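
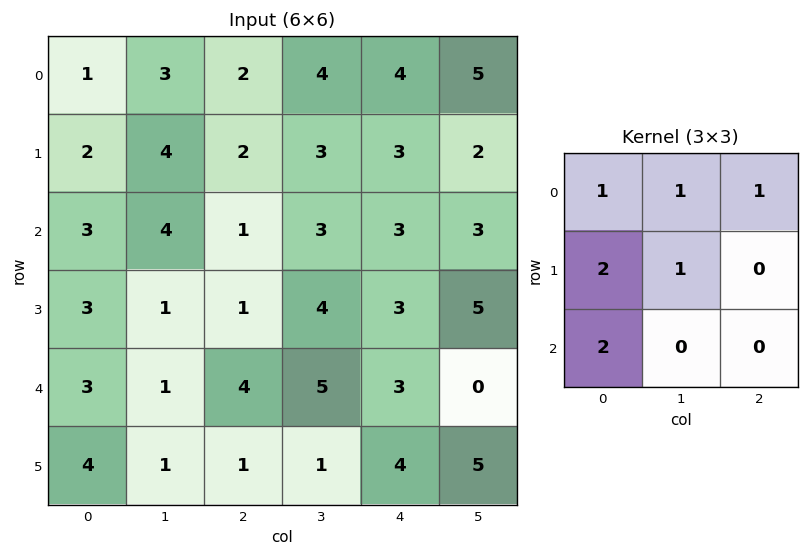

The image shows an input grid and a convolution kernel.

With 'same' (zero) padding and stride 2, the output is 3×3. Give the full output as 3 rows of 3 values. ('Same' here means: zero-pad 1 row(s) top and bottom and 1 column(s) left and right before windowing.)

Output[0,0]: The receptive field on the zero-padded input at this output position is [0 0 0 / 0 1 3 / 0 2 4]. Elementwise product with the kernel and sum: 0·1 + 0·1 + 0·1 + 0·2 + 1·1 + 0·2.
Output[0,1]: The receptive field on the zero-padded input at this output position is [0 0 0 / 3 2 4 / 4 2 3]. Elementwise product with the kernel and sum: 0·1 + 0·1 + 0·1 + 3·2 + 2·1 + 4·2.

1 16 18
9 20 25
7 14 27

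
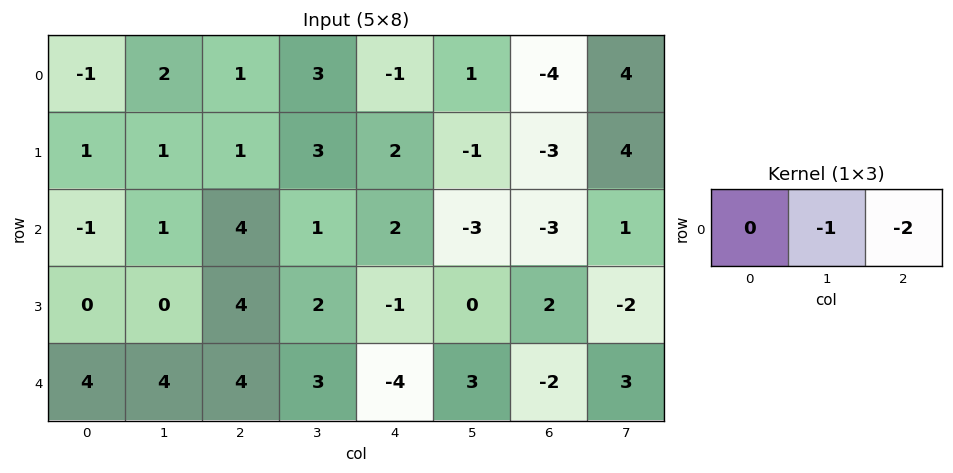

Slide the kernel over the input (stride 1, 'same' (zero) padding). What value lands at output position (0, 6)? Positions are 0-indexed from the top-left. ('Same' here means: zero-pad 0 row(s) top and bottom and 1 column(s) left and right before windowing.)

-4

The receptive field on the zero-padded input at this output position is [1 -4 4]. Elementwise product with the kernel and sum: -4·-1 + 4·-2.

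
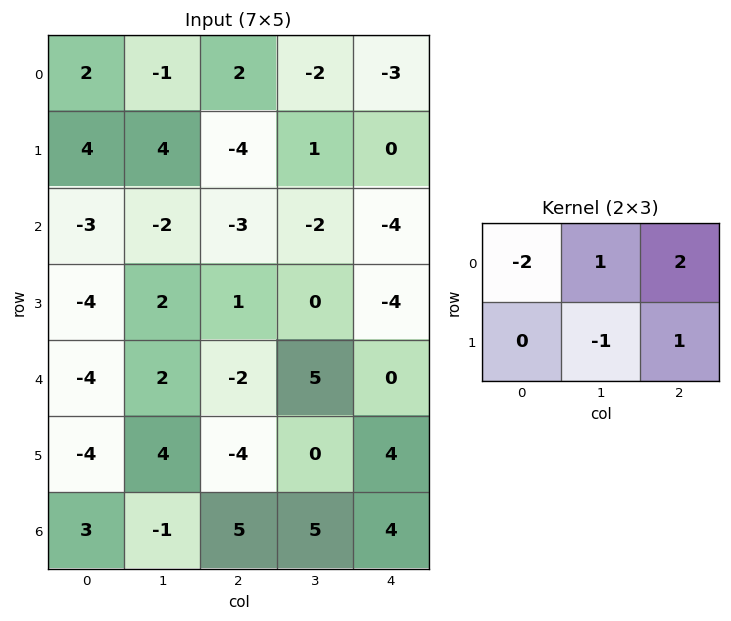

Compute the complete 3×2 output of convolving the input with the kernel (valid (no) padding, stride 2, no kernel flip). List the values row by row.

-9 -13
-3 -8
-2 13

Output[0,0]: The receptive field on the input at this output position is [2 -1 2 / 4 4 -4]. Elementwise product with the kernel and sum: 2·-2 + -1·1 + 2·2 + 4·-1 + -4·1.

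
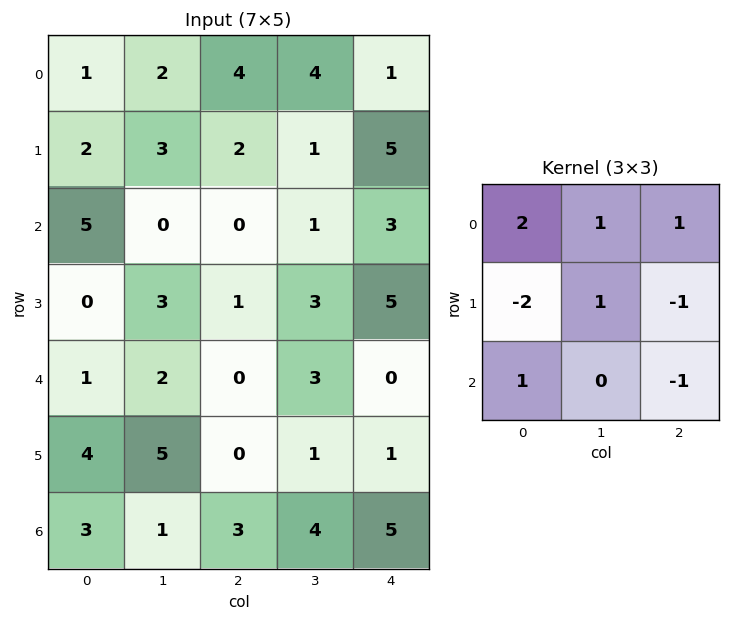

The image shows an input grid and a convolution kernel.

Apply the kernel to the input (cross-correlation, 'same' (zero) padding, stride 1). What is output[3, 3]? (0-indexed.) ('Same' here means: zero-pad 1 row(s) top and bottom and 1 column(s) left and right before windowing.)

0

The receptive field on the zero-padded input at this output position is [0 1 3 / 1 3 5 / 0 3 0]. Elementwise product with the kernel and sum: 0·2 + 1·1 + 3·1 + 1·-2 + 3·1 + 5·-1 + 0·1 + 0·-1.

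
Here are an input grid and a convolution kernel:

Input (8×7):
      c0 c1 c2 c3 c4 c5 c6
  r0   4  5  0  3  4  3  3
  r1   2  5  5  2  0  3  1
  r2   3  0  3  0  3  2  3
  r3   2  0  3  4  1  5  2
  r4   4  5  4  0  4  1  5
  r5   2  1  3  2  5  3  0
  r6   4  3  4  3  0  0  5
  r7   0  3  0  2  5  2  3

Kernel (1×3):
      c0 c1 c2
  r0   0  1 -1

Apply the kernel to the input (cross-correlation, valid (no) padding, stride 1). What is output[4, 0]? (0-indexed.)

1

The receptive field on the input at this output position is [4 5 4]. Elementwise product with the kernel and sum: 5·1 + 4·-1.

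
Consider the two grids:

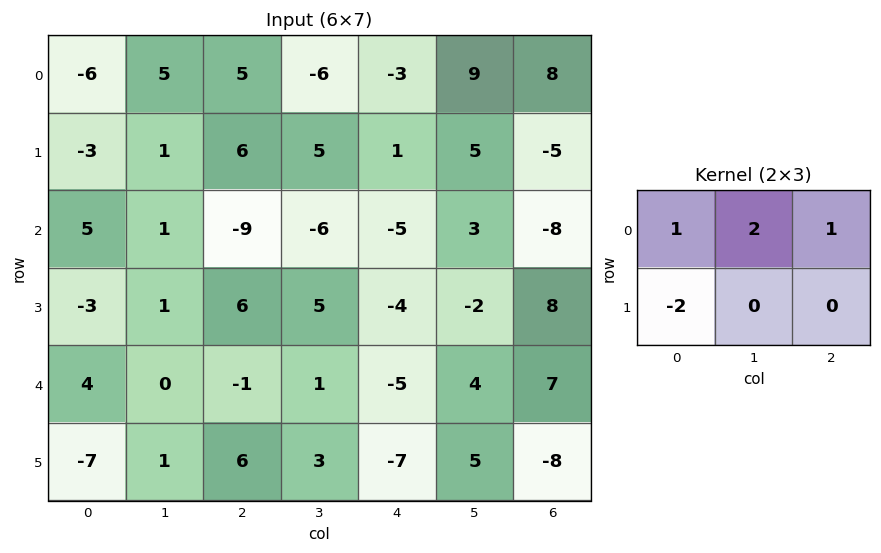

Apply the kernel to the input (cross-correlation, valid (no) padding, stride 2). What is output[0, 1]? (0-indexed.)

The receptive field on the input at this output position is [5 -6 -3 / 6 5 1]. Elementwise product with the kernel and sum: 5·1 + -6·2 + -3·1 + 6·-2.

-22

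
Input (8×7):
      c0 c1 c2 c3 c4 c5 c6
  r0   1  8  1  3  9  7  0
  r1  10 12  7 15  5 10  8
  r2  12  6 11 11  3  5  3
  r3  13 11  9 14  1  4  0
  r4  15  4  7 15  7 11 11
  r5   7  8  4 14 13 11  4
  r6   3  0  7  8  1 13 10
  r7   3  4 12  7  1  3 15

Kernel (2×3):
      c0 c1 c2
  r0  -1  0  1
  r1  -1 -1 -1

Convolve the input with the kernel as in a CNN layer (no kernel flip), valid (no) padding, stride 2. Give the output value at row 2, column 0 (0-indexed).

The receptive field on the input at this output position is [15 4 7 / 7 8 4]. Elementwise product with the kernel and sum: 15·-1 + 7·1 + 7·-1 + 8·-1 + 4·-1.

-27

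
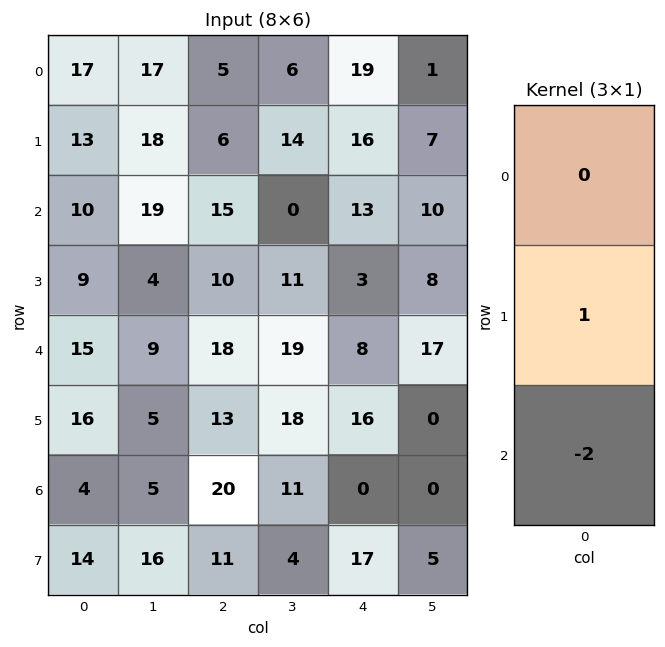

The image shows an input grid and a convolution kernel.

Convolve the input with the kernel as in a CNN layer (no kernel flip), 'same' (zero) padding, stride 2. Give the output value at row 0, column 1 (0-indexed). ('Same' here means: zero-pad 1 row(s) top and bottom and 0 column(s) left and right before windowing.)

-7

The receptive field on the zero-padded input at this output position is [0 / 5 / 6]. Elementwise product with the kernel and sum: 5·1 + 6·-2.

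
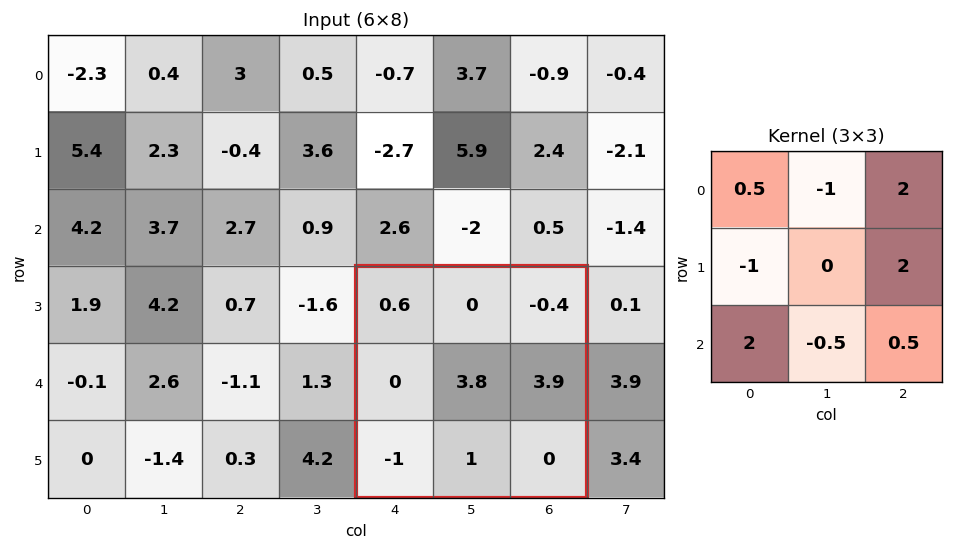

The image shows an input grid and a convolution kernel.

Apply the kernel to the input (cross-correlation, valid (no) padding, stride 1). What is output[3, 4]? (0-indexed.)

The receptive field on the input at this output position is [0.6 0 -0.4 / 0 3.8 3.9 / -1 1 0]. Elementwise product with the kernel and sum: 0.6·0.5 + 0·-1 + -0.4·2 + 0·-1 + 3.9·2 + -1·2 + 1·-0.5 + 0·0.5.

4.8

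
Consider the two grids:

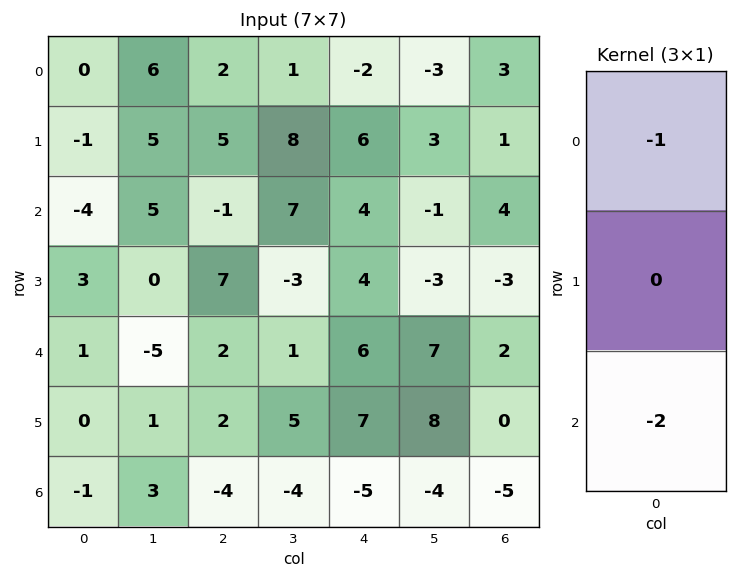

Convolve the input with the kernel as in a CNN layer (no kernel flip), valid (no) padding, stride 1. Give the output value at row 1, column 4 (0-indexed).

The receptive field on the input at this output position is [6 / 4 / 4]. Elementwise product with the kernel and sum: 6·-1 + 4·-2.

-14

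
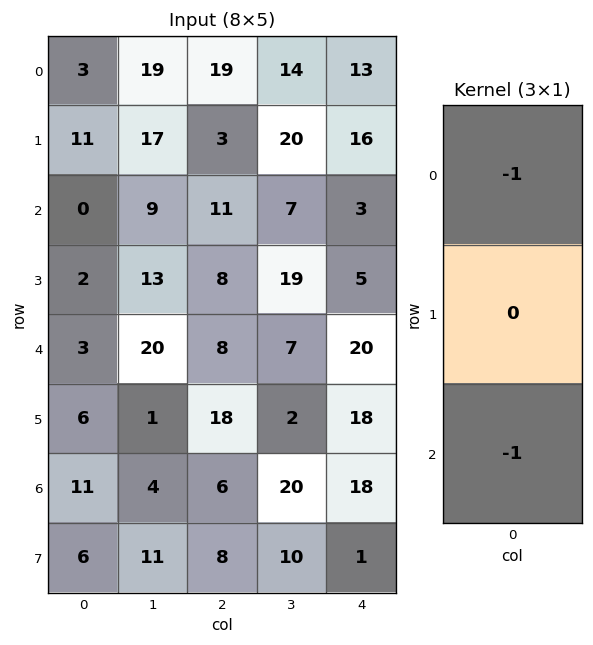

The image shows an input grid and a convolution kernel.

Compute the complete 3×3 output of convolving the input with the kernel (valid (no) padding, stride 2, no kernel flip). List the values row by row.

Output[0,0]: The receptive field on the input at this output position is [3 / 11 / 0]. Elementwise product with the kernel and sum: 3·-1 + 0·-1.
Output[0,1]: The receptive field on the input at this output position is [19 / 3 / 11]. Elementwise product with the kernel and sum: 19·-1 + 11·-1.

-3 -30 -16
-3 -19 -23
-14 -14 -38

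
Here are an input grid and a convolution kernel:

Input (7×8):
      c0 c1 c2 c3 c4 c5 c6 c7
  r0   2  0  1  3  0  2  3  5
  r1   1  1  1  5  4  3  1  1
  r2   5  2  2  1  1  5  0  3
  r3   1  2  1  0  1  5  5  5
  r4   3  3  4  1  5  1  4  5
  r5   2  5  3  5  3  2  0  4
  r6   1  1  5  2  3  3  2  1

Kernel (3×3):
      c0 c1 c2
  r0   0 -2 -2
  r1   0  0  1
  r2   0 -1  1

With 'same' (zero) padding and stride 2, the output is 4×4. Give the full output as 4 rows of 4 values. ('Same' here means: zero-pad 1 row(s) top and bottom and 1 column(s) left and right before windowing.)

0 7 1 5
-1 -12 -5 -1
0 1 -12 -11
-13 -14 -7 -7

Output[0,0]: The receptive field on the zero-padded input at this output position is [0 0 0 / 0 2 0 / 0 1 1]. Elementwise product with the kernel and sum: 0·-2 + 0·-2 + 0·1 + 1·-1 + 1·1.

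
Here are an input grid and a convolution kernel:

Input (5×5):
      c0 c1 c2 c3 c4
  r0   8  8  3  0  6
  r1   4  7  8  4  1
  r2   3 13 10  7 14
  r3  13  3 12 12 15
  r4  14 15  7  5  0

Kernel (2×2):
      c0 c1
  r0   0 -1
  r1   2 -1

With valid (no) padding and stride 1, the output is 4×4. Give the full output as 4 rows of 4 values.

Output[0,0]: The receptive field on the input at this output position is [8 8 / 4 7]. Elementwise product with the kernel and sum: 8·-1 + 4·2 + 7·-1.
Output[0,1]: The receptive field on the input at this output position is [8 3 / 7 8]. Elementwise product with the kernel and sum: 3·-1 + 7·2 + 8·-1.

-7 3 12 1
-14 8 9 -1
10 -16 5 -5
10 11 -3 -5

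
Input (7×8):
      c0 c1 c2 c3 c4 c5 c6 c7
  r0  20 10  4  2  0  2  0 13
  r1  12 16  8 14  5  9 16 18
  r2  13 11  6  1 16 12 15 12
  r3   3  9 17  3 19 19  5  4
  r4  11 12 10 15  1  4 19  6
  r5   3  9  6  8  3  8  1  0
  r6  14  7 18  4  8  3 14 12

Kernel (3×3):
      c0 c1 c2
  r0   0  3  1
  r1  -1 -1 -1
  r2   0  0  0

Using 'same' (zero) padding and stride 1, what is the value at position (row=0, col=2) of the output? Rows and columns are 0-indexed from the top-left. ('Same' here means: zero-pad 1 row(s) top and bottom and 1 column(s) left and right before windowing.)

-16

The receptive field on the zero-padded input at this output position is [0 0 0 / 10 4 2 / 16 8 14]. Elementwise product with the kernel and sum: 0·3 + 0·1 + 10·-1 + 4·-1 + 2·-1.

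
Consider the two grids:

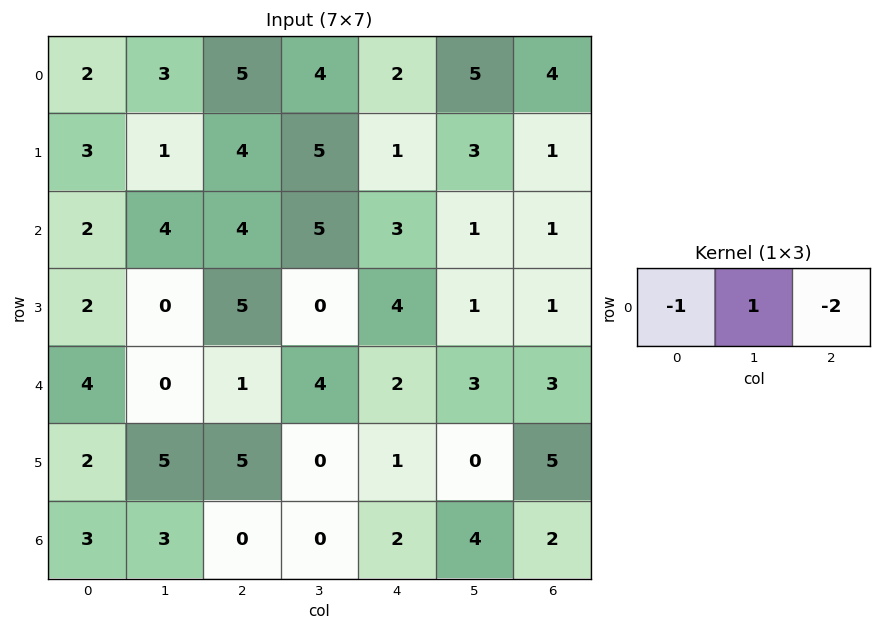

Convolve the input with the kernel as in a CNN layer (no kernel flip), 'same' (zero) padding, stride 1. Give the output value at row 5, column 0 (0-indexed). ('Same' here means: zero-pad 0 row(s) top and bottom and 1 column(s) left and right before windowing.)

The receptive field on the zero-padded input at this output position is [0 2 5]. Elementwise product with the kernel and sum: 0·-1 + 2·1 + 5·-2.

-8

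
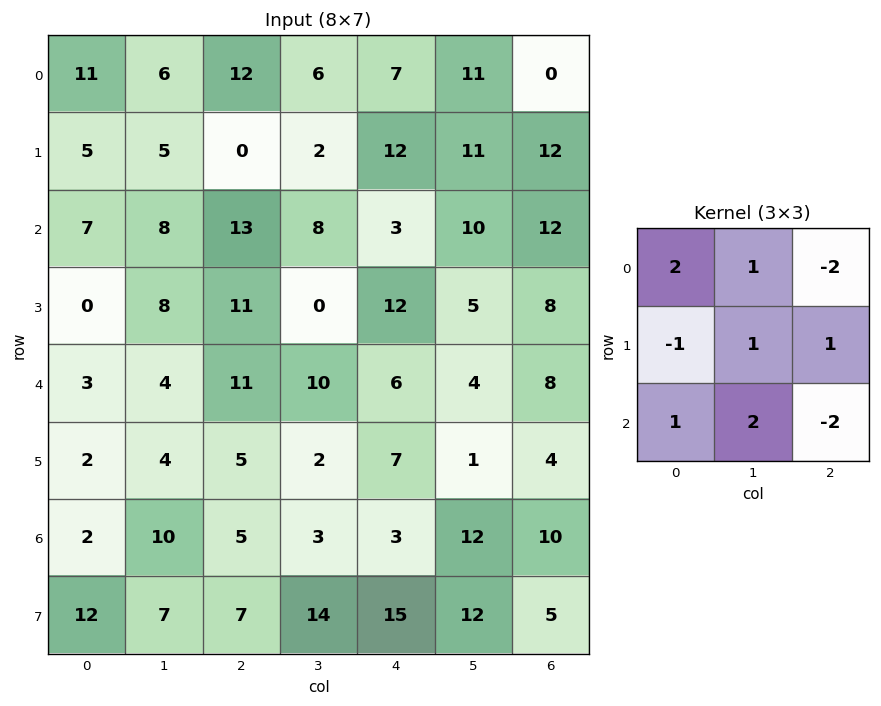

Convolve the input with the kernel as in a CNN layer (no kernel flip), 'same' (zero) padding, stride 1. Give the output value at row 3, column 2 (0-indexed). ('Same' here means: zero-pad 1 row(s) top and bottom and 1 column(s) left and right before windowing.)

The receptive field on the zero-padded input at this output position is [8 13 8 / 8 11 0 / 4 11 10]. Elementwise product with the kernel and sum: 8·2 + 13·1 + 8·-2 + 8·-1 + 11·1 + 0·1 + 4·1 + 11·2 + 10·-2.

22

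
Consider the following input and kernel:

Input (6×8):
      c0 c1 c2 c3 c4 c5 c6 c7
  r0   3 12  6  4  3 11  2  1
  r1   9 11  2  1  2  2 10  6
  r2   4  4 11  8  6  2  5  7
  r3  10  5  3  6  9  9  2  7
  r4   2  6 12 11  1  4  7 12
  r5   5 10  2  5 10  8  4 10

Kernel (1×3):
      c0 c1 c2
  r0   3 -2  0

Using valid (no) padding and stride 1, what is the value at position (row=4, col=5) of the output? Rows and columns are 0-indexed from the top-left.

-2

The receptive field on the input at this output position is [4 7 12]. Elementwise product with the kernel and sum: 4·3 + 7·-2.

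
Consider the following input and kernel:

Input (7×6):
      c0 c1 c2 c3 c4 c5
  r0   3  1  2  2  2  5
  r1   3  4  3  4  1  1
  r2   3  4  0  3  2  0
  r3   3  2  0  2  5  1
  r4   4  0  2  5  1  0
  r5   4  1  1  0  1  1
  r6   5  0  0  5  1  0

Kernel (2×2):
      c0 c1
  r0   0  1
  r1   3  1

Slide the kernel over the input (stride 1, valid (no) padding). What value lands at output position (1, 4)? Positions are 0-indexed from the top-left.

The receptive field on the input at this output position is [1 1 / 2 0]. Elementwise product with the kernel and sum: 1·1 + 2·3 + 0·1.

7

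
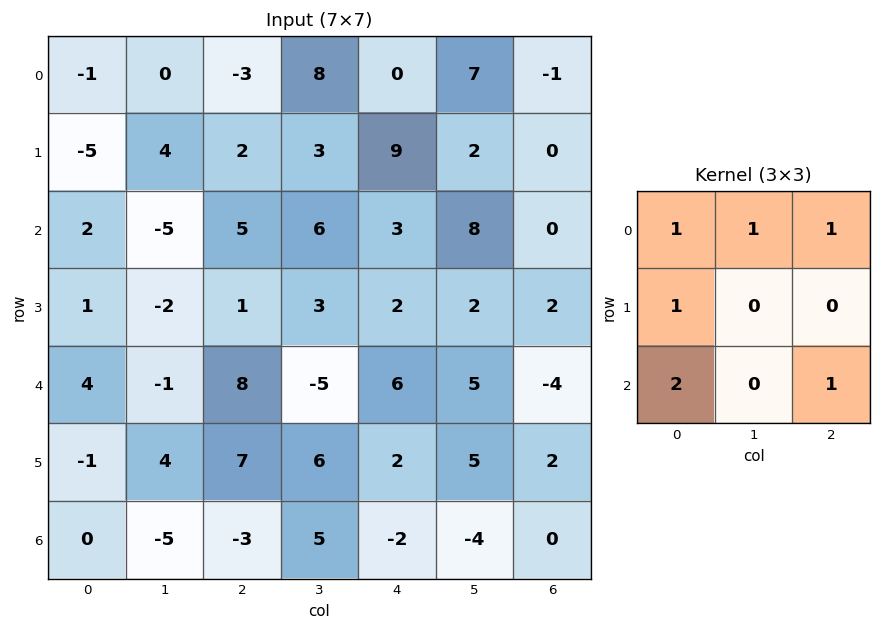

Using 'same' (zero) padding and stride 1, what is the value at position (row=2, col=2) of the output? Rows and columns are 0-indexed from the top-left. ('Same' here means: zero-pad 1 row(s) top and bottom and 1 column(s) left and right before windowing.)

3

The receptive field on the zero-padded input at this output position is [4 2 3 / -5 5 6 / -2 1 3]. Elementwise product with the kernel and sum: 4·1 + 2·1 + 3·1 + -5·1 + -2·2 + 3·1.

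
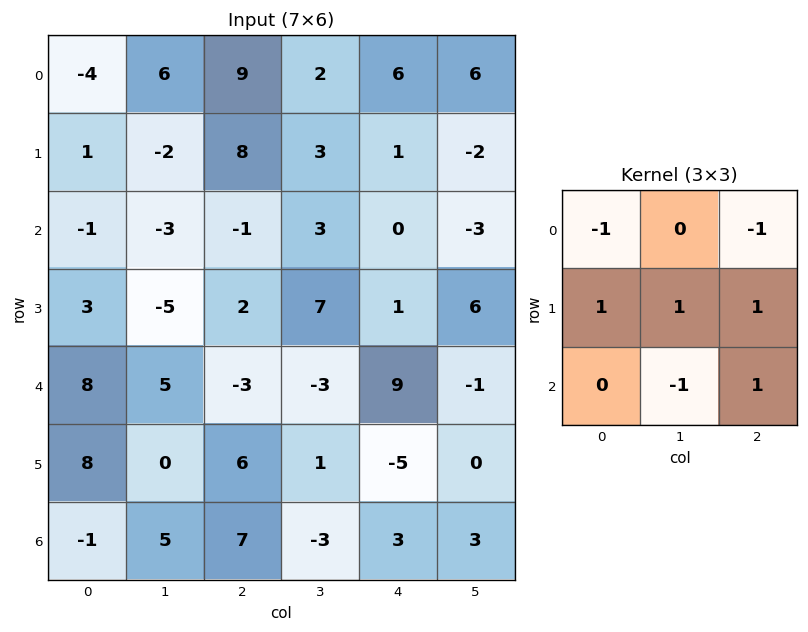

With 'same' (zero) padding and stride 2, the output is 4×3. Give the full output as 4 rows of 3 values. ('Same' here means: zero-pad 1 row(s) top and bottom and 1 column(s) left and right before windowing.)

-1 12 11
-10 3 4
10 -8 -3
4 8 2

Output[0,0]: The receptive field on the zero-padded input at this output position is [0 0 0 / 0 -4 6 / 0 1 -2]. Elementwise product with the kernel and sum: 0·-1 + 0·-1 + 0·1 + -4·1 + 6·1 + 1·-1 + -2·1.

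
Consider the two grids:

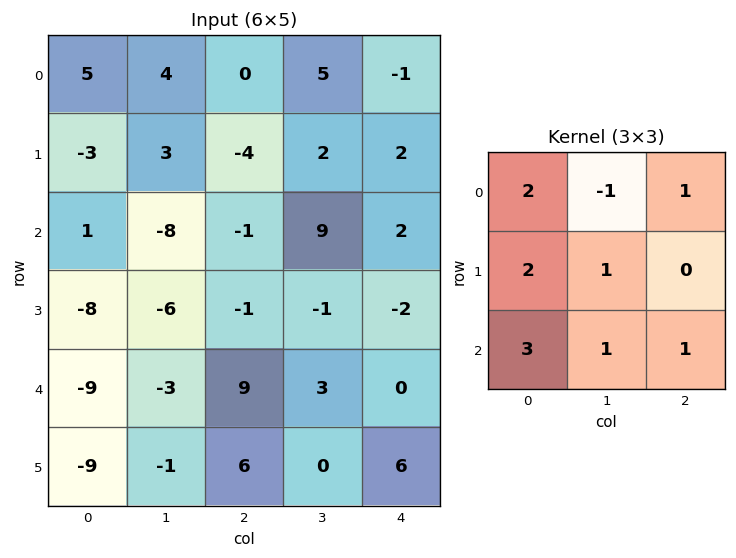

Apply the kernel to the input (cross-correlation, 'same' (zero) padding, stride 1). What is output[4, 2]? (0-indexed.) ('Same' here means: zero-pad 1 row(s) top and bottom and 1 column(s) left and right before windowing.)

The receptive field on the zero-padded input at this output position is [-6 -1 -1 / -3 9 3 / -1 6 0]. Elementwise product with the kernel and sum: -6·2 + -1·-1 + -1·1 + -3·2 + 9·1 + -1·3 + 6·1 + 0·1.

-6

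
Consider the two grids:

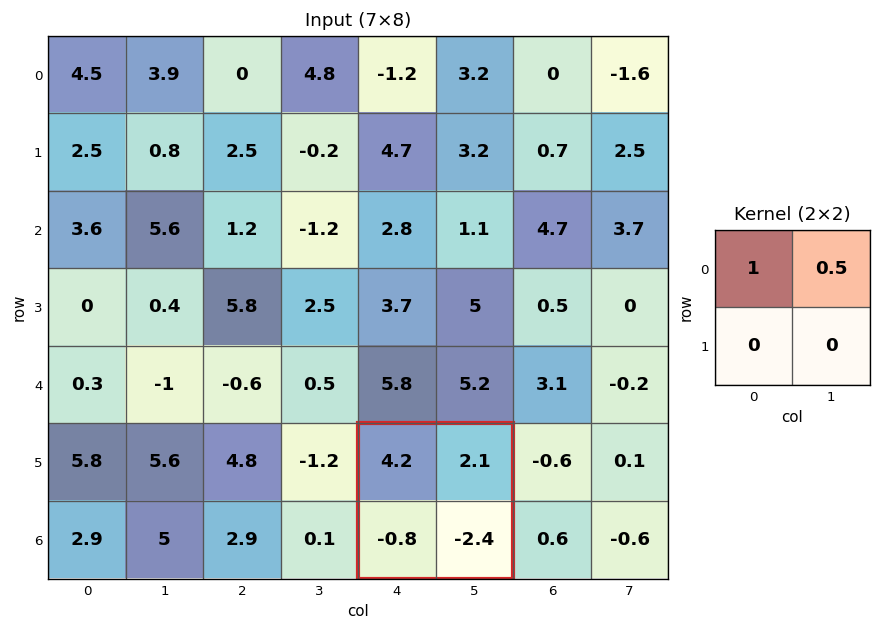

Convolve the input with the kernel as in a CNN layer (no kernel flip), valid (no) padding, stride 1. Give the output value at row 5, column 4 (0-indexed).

The receptive field on the input at this output position is [4.2 2.1 / -0.8 -2.4]. Elementwise product with the kernel and sum: 4.2·1 + 2.1·0.5.

5.25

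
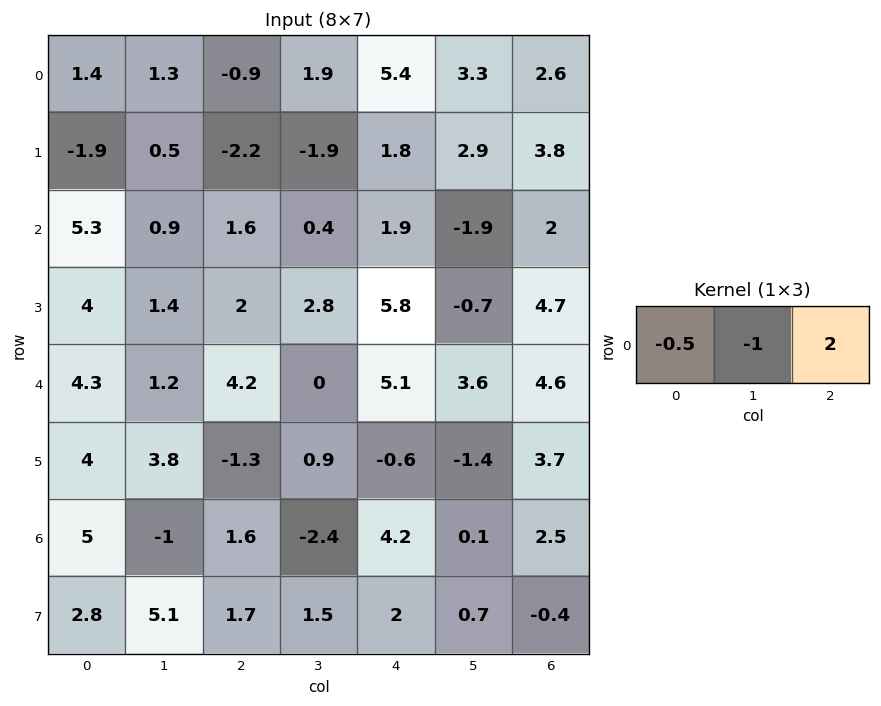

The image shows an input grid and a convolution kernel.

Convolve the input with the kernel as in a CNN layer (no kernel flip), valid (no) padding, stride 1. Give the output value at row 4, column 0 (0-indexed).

5.05

The receptive field on the input at this output position is [4.3 1.2 4.2]. Elementwise product with the kernel and sum: 4.3·-0.5 + 1.2·-1 + 4.2·2.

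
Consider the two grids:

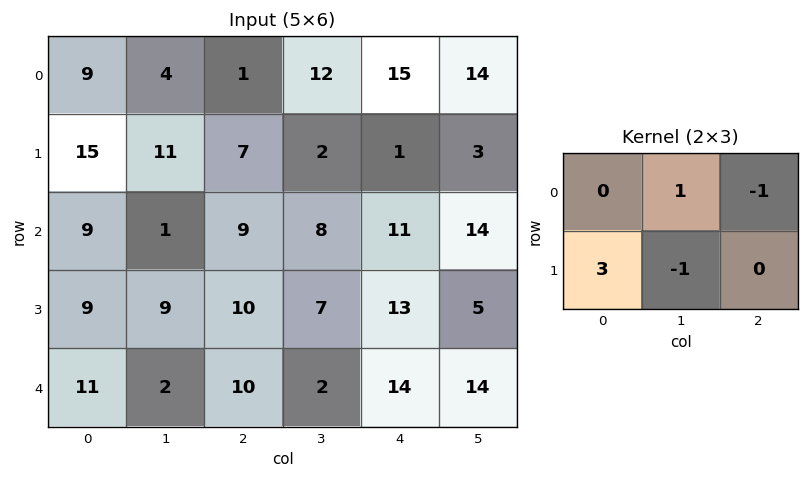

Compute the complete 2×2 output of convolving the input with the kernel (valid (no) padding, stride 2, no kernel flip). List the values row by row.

Output[0,0]: The receptive field on the input at this output position is [9 4 1 / 15 11 7]. Elementwise product with the kernel and sum: 4·1 + 1·-1 + 15·3 + 11·-1.

37 16
10 20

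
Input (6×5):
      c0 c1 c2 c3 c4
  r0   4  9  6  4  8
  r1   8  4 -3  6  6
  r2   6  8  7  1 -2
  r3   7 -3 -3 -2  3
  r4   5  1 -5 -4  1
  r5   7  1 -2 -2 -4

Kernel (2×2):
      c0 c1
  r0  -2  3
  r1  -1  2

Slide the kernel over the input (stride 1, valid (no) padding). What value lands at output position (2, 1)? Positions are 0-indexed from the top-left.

The receptive field on the input at this output position is [8 7 / -3 -3]. Elementwise product with the kernel and sum: 8·-2 + 7·3 + -3·-1 + -3·2.

2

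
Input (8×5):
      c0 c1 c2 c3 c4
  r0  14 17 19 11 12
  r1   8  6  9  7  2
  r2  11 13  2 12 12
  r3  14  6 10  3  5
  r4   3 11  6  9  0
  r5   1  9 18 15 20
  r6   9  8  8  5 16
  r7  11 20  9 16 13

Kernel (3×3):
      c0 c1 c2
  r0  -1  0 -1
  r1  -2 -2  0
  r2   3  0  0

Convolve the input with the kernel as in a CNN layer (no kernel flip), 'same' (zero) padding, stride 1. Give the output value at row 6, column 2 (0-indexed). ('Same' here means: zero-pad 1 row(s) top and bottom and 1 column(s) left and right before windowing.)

4

The receptive field on the zero-padded input at this output position is [9 18 15 / 8 8 5 / 20 9 16]. Elementwise product with the kernel and sum: 9·-1 + 15·-1 + 8·-2 + 8·-2 + 20·3.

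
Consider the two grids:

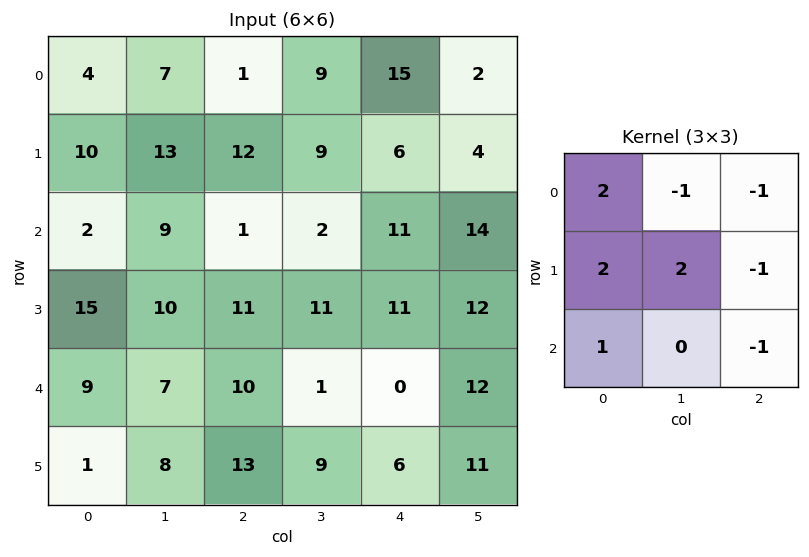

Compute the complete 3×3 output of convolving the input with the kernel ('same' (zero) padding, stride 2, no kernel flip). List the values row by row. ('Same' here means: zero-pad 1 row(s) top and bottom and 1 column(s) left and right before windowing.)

-12 11 51
-38 22 19
-22 30 -13

Output[0,0]: The receptive field on the zero-padded input at this output position is [0 0 0 / 0 4 7 / 0 10 13]. Elementwise product with the kernel and sum: 0·2 + 0·-1 + 0·-1 + 0·2 + 4·2 + 7·-1 + 0·1 + 13·-1.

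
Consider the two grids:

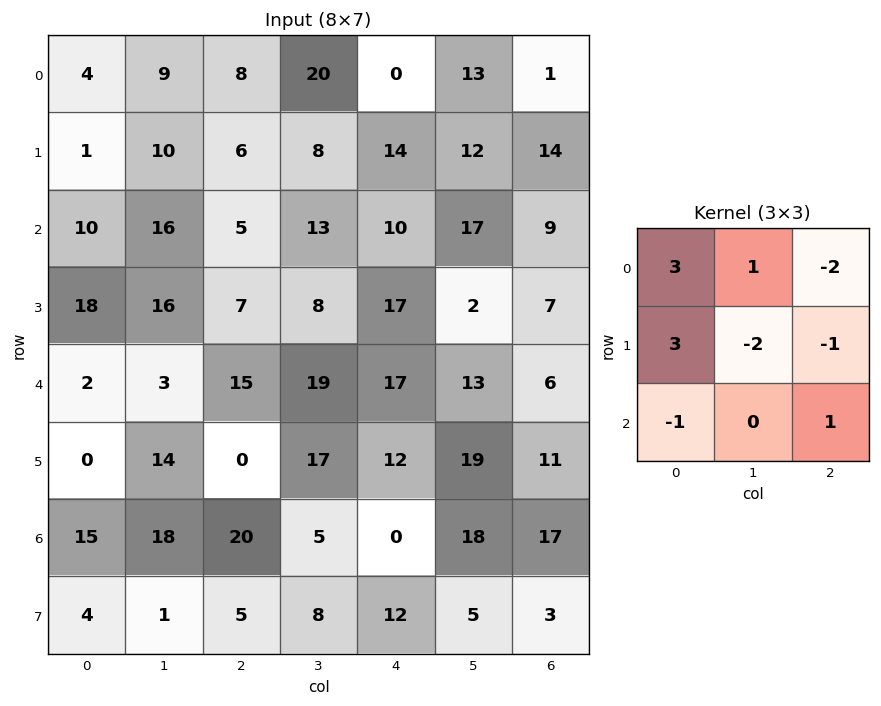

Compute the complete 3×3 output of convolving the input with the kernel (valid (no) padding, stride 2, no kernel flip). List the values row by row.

Output[0,0]: The receptive field on the input at this output position is [4 9 8 / 1 10 6 / 10 16 5]. Elementwise product with the kernel and sum: 4·3 + 9·1 + 8·-2 + 1·3 + 10·-2 + 6·-1 + 10·-1 + 5·1.

-23 37 14
64 -2 58
-44 -36 56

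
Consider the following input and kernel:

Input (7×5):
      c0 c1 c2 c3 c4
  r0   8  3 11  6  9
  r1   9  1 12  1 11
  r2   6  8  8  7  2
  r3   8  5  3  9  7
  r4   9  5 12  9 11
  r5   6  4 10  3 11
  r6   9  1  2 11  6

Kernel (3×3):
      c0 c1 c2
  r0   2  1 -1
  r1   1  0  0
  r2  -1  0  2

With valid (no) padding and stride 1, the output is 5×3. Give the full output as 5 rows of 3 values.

27 18 27
11 34 33
35 35 34
41 11 32
12 38 42

Output[0,0]: The receptive field on the input at this output position is [8 3 11 / 9 1 12 / 6 8 8]. Elementwise product with the kernel and sum: 8·2 + 3·1 + 11·-1 + 9·1 + 6·-1 + 8·2.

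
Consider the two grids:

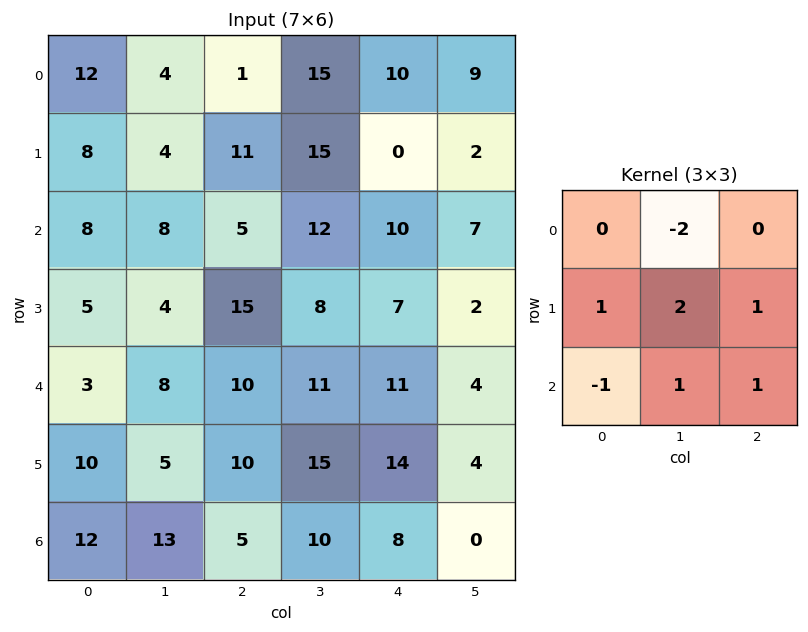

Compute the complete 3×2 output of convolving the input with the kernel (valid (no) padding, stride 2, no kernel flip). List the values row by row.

Output[0,0]: The receptive field on the input at this output position is [12 4 1 / 8 4 11 / 8 8 5]. Elementwise product with the kernel and sum: 4·-2 + 8·1 + 4·2 + 11·1 + 8·-1 + 8·1 + 5·1.
Output[0,1]: The receptive field on the input at this output position is [1 15 10 / 11 15 0 / 5 12 10]. Elementwise product with the kernel and sum: 15·-2 + 11·1 + 15·2 + 0·1 + 5·-1 + 12·1 + 10·1.

24 28
27 26
20 45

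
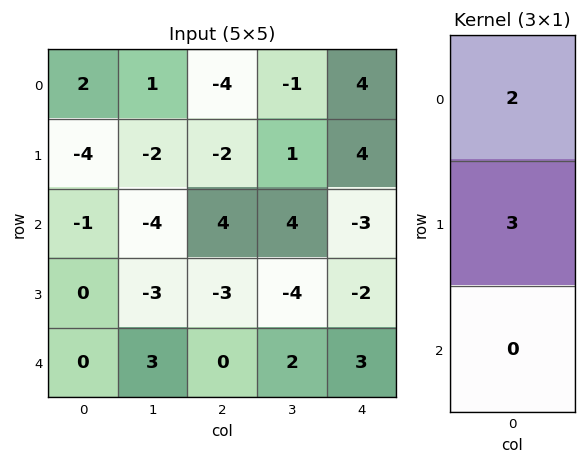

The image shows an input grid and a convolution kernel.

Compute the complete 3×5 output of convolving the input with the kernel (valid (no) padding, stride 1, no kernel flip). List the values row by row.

-8 -4 -14 1 20
-11 -16 8 14 -1
-2 -17 -1 -4 -12

Output[0,0]: The receptive field on the input at this output position is [2 / -4 / -1]. Elementwise product with the kernel and sum: 2·2 + -4·3.
Output[0,1]: The receptive field on the input at this output position is [1 / -2 / -4]. Elementwise product with the kernel and sum: 1·2 + -2·3.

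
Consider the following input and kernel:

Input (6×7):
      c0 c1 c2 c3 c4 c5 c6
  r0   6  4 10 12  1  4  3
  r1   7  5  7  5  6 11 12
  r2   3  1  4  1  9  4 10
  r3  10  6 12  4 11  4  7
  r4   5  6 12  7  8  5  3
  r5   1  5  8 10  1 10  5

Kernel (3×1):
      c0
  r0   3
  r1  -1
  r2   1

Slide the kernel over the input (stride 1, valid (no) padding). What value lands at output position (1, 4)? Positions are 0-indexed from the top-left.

The receptive field on the input at this output position is [6 / 9 / 11]. Elementwise product with the kernel and sum: 6·3 + 9·-1 + 11·1.

20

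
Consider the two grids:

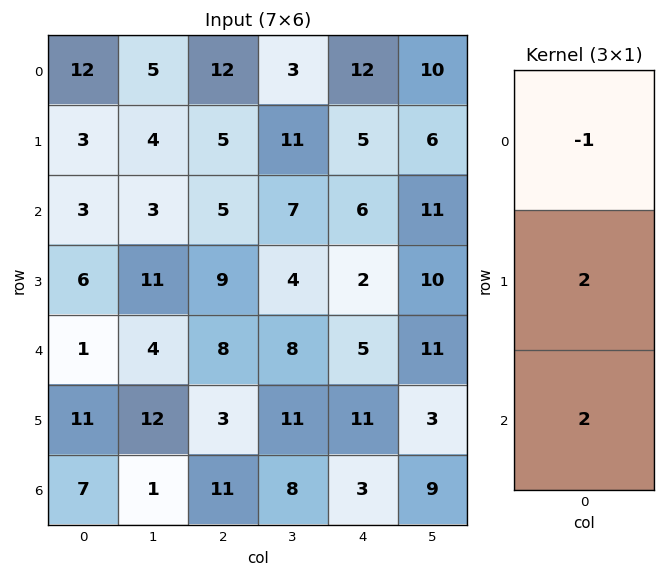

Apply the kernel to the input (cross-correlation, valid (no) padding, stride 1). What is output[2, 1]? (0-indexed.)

The receptive field on the input at this output position is [3 / 11 / 4]. Elementwise product with the kernel and sum: 3·-1 + 11·2 + 4·2.

27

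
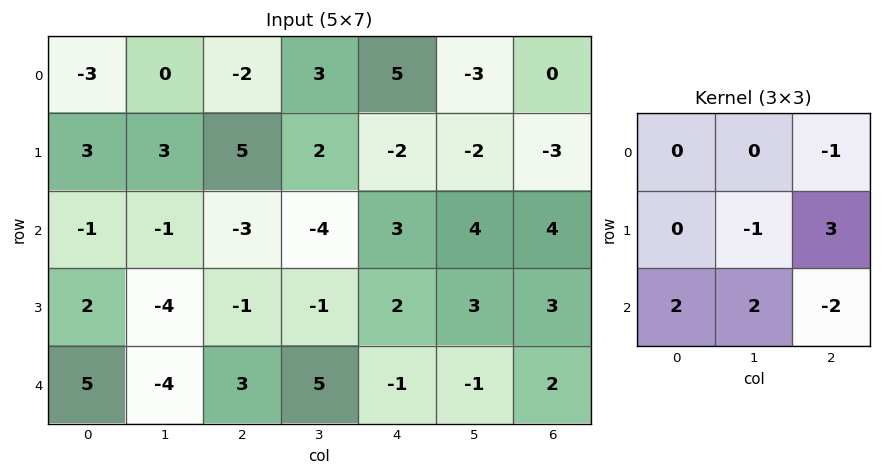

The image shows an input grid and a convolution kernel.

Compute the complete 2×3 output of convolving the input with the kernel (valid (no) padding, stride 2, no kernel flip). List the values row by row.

16 -33 -1
0 22 -6

Output[0,0]: The receptive field on the input at this output position is [-3 0 -2 / 3 3 5 / -1 -1 -3]. Elementwise product with the kernel and sum: -2·-1 + 3·-1 + 5·3 + -1·2 + -1·2 + -3·-2.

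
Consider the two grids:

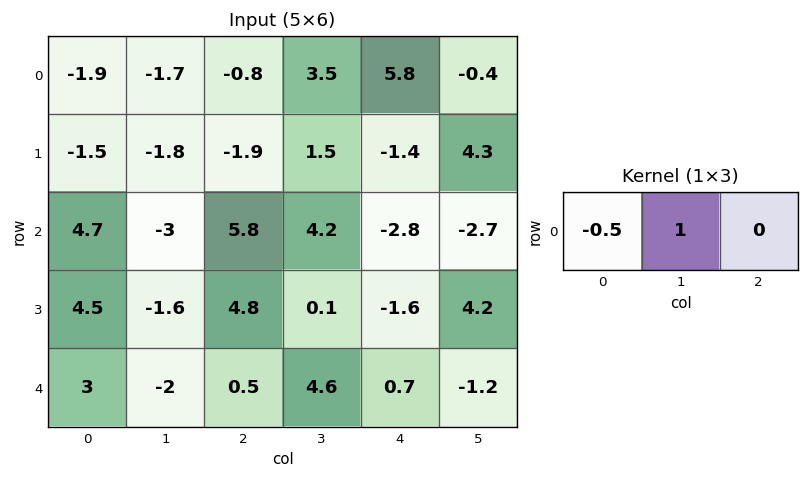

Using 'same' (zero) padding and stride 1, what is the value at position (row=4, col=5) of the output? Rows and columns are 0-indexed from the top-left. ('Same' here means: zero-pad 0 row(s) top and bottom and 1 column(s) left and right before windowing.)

The receptive field on the zero-padded input at this output position is [0.7 -1.2 0]. Elementwise product with the kernel and sum: 0.7·-0.5 + -1.2·1.

-1.55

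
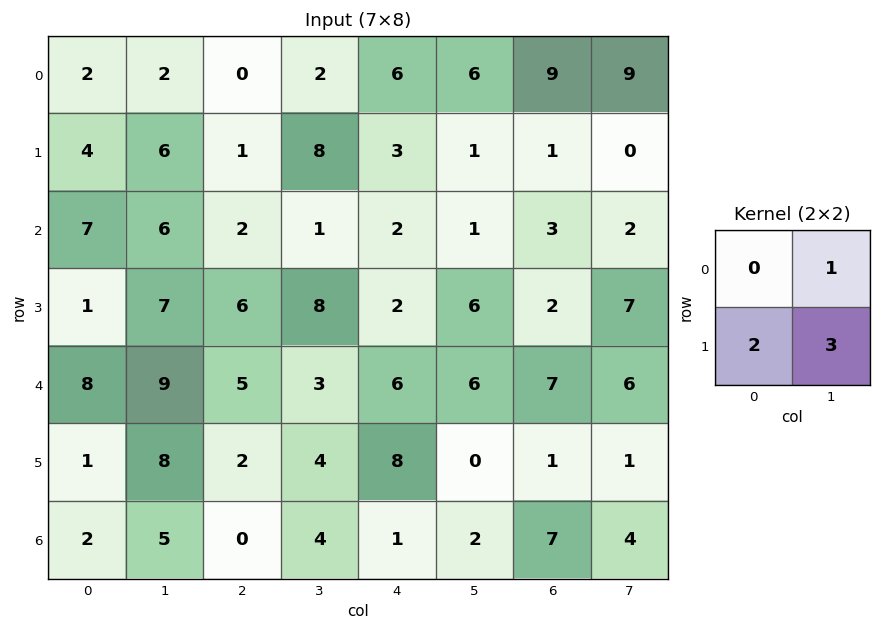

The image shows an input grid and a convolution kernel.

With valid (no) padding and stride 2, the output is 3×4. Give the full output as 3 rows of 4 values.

28 28 15 11
29 37 23 27
35 19 22 11

Output[0,0]: The receptive field on the input at this output position is [2 2 / 4 6]. Elementwise product with the kernel and sum: 2·1 + 4·2 + 6·3.
Output[0,1]: The receptive field on the input at this output position is [0 2 / 1 8]. Elementwise product with the kernel and sum: 2·1 + 1·2 + 8·3.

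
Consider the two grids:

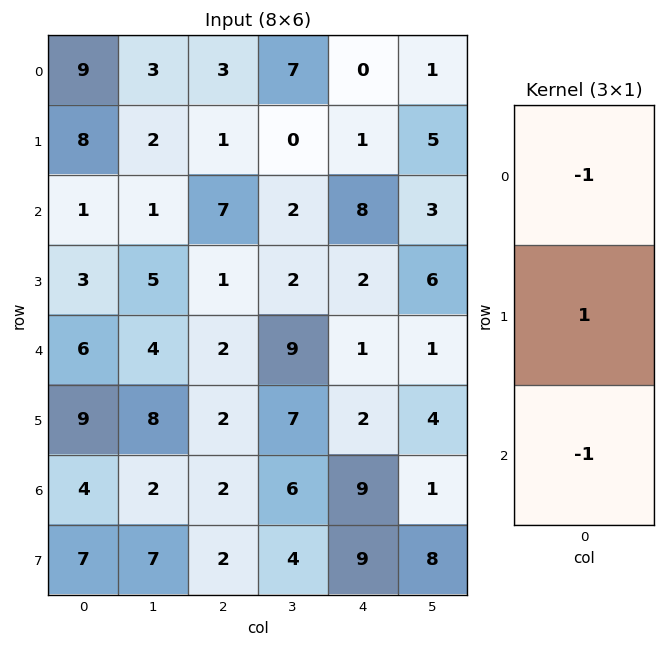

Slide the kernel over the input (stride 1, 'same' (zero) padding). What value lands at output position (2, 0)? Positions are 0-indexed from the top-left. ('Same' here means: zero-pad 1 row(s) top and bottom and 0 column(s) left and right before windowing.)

The receptive field on the zero-padded input at this output position is [8 / 1 / 3]. Elementwise product with the kernel and sum: 8·-1 + 1·1 + 3·-1.

-10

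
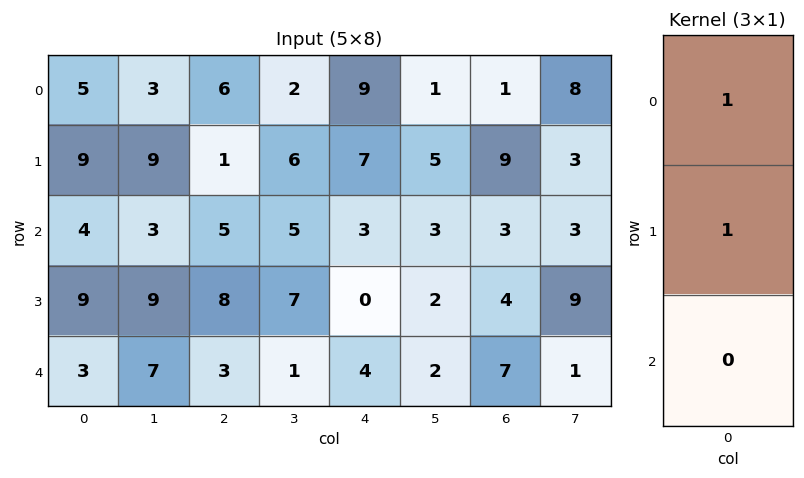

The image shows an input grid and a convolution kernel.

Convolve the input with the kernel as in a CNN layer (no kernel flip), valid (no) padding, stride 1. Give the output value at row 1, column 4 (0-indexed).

The receptive field on the input at this output position is [7 / 3 / 0]. Elementwise product with the kernel and sum: 7·1 + 3·1.

10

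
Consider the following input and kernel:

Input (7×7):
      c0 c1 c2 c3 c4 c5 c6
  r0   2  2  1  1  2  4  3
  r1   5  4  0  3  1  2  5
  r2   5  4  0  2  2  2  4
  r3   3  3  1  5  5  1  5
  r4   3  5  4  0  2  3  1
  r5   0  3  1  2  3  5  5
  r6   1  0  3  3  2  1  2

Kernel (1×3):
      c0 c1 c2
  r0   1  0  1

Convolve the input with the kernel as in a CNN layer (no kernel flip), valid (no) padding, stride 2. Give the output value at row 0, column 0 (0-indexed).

3

The receptive field on the input at this output position is [2 2 1]. Elementwise product with the kernel and sum: 2·1 + 1·1.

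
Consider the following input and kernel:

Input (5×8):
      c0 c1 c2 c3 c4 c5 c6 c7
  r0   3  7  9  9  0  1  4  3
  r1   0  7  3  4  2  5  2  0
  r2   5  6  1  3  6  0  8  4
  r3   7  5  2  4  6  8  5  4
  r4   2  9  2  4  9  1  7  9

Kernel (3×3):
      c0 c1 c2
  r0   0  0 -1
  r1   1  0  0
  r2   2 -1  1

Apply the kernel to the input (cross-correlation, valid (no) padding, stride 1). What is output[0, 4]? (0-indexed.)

18

The receptive field on the input at this output position is [0 1 4 / 2 5 2 / 6 0 8]. Elementwise product with the kernel and sum: 4·-1 + 2·1 + 6·2 + 0·-1 + 8·1.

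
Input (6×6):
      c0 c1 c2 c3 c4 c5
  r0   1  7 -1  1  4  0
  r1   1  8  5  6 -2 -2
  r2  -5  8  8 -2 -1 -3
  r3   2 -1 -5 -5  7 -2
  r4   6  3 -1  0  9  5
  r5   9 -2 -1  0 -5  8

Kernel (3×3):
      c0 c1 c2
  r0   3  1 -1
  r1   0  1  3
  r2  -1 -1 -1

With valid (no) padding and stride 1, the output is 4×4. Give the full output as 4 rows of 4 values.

Output[0,0]: The receptive field on the input at this output position is [1 7 -1 / 1 8 5 / -5 8 8]. Elementwise product with the kernel and sum: 1·3 + 7·1 + -1·-1 + 8·1 + 5·3 + -5·-1 + 8·-1 + 8·-1.

23 28 -11 5
42 36 21 8
-39 12 31 -17
4 -1 6 15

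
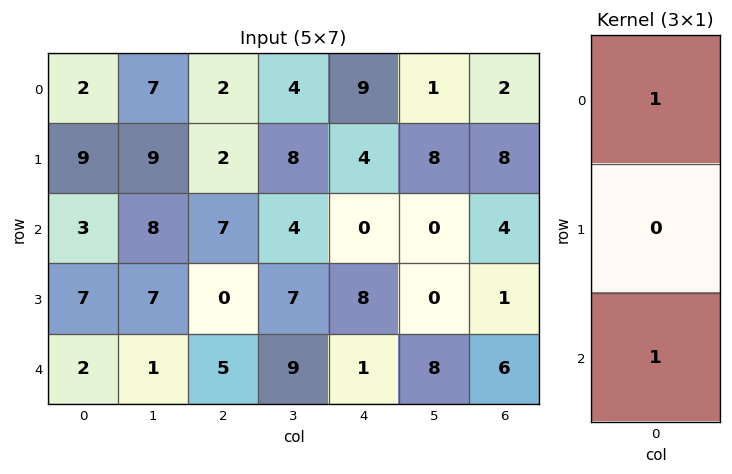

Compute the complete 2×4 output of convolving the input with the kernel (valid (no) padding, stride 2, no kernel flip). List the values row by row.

Output[0,0]: The receptive field on the input at this output position is [2 / 9 / 3]. Elementwise product with the kernel and sum: 2·1 + 3·1.
Output[0,1]: The receptive field on the input at this output position is [2 / 2 / 7]. Elementwise product with the kernel and sum: 2·1 + 7·1.

5 9 9 6
5 12 1 10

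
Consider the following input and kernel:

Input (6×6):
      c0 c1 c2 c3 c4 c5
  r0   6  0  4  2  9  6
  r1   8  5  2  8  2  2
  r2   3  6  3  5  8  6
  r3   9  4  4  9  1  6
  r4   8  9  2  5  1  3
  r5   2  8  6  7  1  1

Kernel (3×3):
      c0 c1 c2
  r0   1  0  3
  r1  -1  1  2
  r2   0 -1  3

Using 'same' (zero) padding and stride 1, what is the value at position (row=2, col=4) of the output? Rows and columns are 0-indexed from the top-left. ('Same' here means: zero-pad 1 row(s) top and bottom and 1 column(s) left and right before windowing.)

46

The receptive field on the zero-padded input at this output position is [8 2 2 / 5 8 6 / 9 1 6]. Elementwise product with the kernel and sum: 8·1 + 2·3 + 5·-1 + 8·1 + 6·2 + 1·-1 + 6·3.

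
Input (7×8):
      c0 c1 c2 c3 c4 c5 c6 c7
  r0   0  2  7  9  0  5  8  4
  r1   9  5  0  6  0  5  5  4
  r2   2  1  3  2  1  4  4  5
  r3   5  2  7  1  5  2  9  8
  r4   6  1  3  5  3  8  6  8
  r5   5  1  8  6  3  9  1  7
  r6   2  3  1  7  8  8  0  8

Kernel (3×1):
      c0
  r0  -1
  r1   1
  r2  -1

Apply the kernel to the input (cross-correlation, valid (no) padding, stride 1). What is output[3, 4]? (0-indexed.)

-5

The receptive field on the input at this output position is [5 / 3 / 3]. Elementwise product with the kernel and sum: 5·-1 + 3·1 + 3·-1.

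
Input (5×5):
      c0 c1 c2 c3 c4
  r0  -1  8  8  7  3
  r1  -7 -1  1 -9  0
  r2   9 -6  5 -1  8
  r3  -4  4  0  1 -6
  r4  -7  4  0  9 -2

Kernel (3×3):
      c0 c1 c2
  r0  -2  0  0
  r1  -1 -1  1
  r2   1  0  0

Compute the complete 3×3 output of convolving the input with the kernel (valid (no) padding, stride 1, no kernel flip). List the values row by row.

Output[0,0]: The receptive field on the input at this output position is [-1 8 8 / -7 -1 1 / 9 -6 5]. Elementwise product with the kernel and sum: -1·-2 + -7·-1 + -1·-1 + 1·1 + 9·1.
Output[0,1]: The receptive field on the input at this output position is [8 8 7 / -1 1 -9 / -6 5 -1]. Elementwise product with the kernel and sum: 8·-2 + -1·-1 + 1·-1 + -9·1 + -6·1.

20 -31 -3
12 6 2
-25 13 -17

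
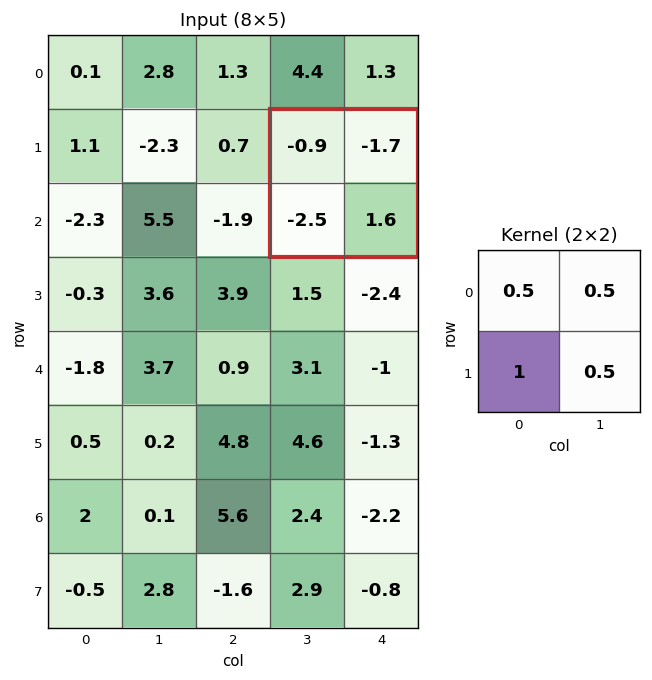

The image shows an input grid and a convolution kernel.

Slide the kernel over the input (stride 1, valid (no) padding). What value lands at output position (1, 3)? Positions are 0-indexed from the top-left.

-3

The receptive field on the input at this output position is [-0.9 -1.7 / -2.5 1.6]. Elementwise product with the kernel and sum: -0.9·0.5 + -1.7·0.5 + -2.5·1 + 1.6·0.5.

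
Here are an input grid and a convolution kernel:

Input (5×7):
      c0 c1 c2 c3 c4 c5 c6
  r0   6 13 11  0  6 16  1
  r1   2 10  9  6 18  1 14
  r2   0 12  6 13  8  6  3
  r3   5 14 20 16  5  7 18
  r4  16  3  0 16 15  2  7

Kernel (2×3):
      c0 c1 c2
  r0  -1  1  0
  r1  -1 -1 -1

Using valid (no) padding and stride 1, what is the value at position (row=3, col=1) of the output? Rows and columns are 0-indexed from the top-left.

-13

The receptive field on the input at this output position is [14 20 16 / 3 0 16]. Elementwise product with the kernel and sum: 14·-1 + 20·1 + 3·-1 + 0·-1 + 16·-1.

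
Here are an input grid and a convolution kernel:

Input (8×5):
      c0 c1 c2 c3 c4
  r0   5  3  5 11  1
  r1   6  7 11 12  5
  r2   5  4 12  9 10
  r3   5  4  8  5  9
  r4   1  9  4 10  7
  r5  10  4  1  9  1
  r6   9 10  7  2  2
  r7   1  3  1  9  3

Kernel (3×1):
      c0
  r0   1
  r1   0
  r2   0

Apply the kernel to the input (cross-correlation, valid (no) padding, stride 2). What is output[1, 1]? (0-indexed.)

The receptive field on the input at this output position is [12 / 8 / 4]. Elementwise product with the kernel and sum: 12·1.

12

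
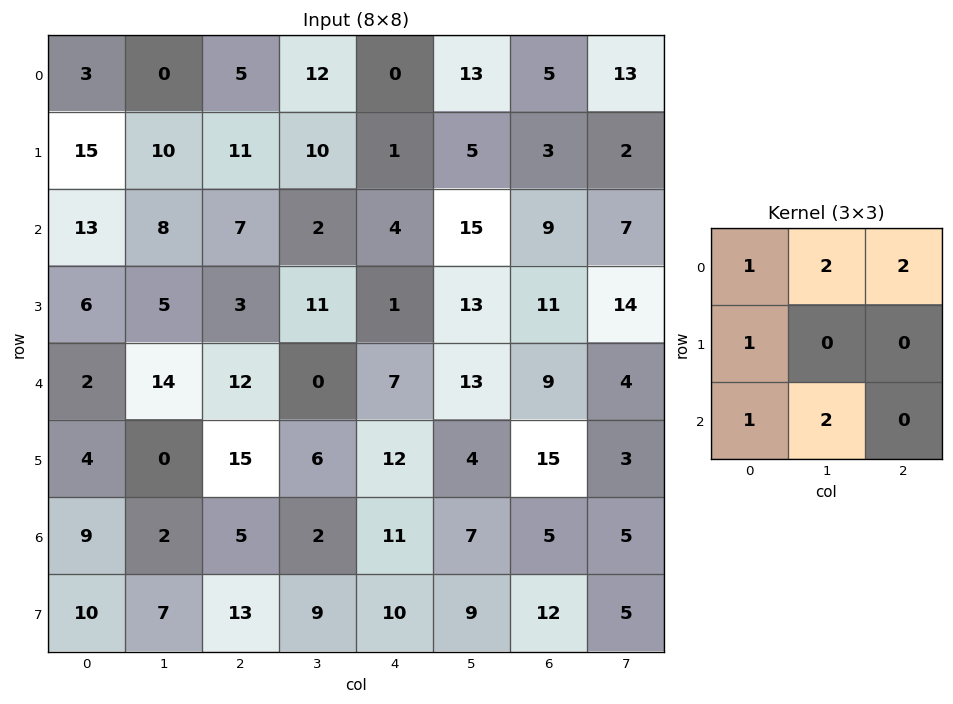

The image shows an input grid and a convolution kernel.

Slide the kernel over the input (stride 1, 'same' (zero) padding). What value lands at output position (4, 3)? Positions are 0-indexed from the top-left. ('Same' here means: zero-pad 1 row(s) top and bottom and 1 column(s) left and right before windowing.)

The receptive field on the zero-padded input at this output position is [3 11 1 / 12 0 7 / 15 6 12]. Elementwise product with the kernel and sum: 3·1 + 11·2 + 1·2 + 12·1 + 15·1 + 6·2.

66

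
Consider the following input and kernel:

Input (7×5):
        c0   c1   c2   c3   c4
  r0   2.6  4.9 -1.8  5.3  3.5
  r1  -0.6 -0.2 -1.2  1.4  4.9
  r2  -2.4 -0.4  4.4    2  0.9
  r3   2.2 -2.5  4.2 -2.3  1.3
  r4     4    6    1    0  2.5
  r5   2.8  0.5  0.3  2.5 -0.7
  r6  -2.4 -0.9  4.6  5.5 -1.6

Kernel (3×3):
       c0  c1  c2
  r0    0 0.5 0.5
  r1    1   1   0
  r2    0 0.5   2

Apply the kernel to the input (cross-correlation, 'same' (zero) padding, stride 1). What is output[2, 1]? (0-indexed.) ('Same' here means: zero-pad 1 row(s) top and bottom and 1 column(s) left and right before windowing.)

The receptive field on the zero-padded input at this output position is [-0.6 -0.2 -1.2 / -2.4 -0.4 4.4 / 2.2 -2.5 4.2]. Elementwise product with the kernel and sum: -0.2·0.5 + -1.2·0.5 + -2.4·1 + -0.4·1 + -2.5·0.5 + 4.2·2.

3.65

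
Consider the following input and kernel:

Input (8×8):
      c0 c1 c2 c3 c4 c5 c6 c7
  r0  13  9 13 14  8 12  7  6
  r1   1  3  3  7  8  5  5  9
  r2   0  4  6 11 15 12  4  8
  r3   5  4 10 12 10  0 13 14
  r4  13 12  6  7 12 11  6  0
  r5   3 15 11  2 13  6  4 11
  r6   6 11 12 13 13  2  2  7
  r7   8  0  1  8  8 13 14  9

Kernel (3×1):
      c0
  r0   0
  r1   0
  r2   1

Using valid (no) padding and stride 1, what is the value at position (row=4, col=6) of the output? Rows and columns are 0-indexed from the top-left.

2

The receptive field on the input at this output position is [6 / 4 / 2]. Elementwise product with the kernel and sum: 2·1.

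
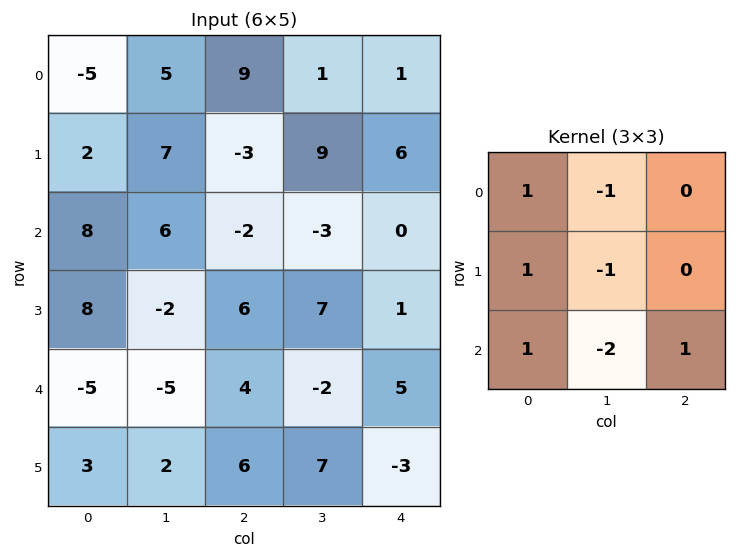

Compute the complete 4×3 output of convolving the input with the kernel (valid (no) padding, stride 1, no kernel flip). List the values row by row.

-21 13 0
15 11 -18
21 -15 13
15 -20 -6

Output[0,0]: The receptive field on the input at this output position is [-5 5 9 / 2 7 -3 / 8 6 -2]. Elementwise product with the kernel and sum: -5·1 + 5·-1 + 2·1 + 7·-1 + 8·1 + 6·-2 + -2·1.
Output[0,1]: The receptive field on the input at this output position is [5 9 1 / 7 -3 9 / 6 -2 -3]. Elementwise product with the kernel and sum: 5·1 + 9·-1 + 7·1 + -3·-1 + 6·1 + -2·-2 + -3·1.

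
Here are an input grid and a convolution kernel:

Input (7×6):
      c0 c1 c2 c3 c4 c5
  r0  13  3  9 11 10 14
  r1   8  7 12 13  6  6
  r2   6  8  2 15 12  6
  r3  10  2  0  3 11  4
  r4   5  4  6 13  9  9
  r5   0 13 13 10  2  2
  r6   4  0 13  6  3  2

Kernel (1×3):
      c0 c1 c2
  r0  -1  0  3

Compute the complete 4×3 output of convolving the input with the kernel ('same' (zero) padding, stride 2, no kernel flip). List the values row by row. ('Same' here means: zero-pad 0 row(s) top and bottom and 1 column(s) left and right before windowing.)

Output[0,0]: The receptive field on the zero-padded input at this output position is [0 13 3]. Elementwise product with the kernel and sum: 0·-1 + 3·3.
Output[0,1]: The receptive field on the zero-padded input at this output position is [3 9 11]. Elementwise product with the kernel and sum: 3·-1 + 11·3.

9 30 31
24 37 3
12 35 14
0 18 0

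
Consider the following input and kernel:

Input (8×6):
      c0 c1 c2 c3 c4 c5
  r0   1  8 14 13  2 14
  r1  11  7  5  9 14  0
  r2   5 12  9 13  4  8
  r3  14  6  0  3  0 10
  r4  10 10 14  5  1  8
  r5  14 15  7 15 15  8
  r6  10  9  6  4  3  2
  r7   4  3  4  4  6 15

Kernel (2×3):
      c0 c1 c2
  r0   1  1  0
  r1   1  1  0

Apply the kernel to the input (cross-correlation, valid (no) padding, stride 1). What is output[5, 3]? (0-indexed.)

The receptive field on the input at this output position is [15 15 8 / 4 3 2]. Elementwise product with the kernel and sum: 15·1 + 15·1 + 4·1 + 3·1.

37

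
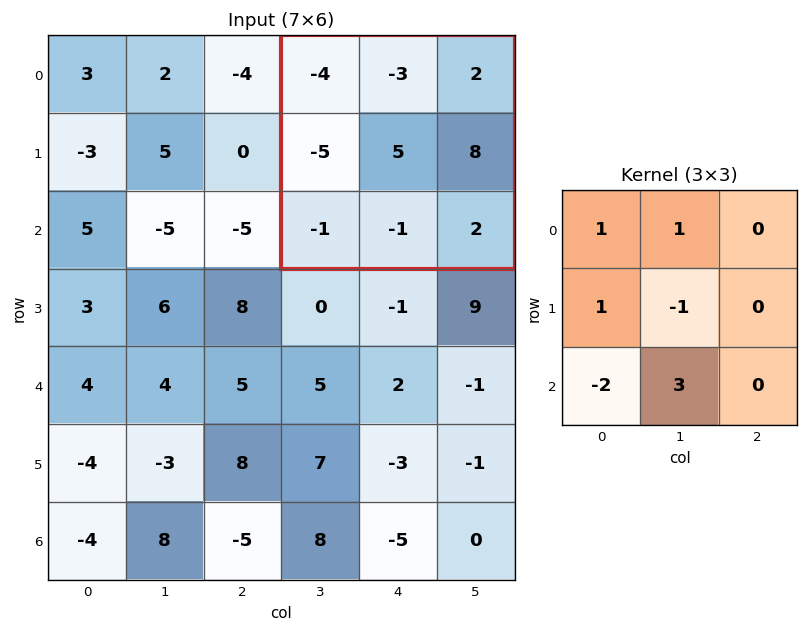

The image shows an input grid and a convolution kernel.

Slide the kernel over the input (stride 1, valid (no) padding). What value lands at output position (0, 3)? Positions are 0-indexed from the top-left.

The receptive field on the input at this output position is [-4 -3 2 / -5 5 8 / -1 -1 2]. Elementwise product with the kernel and sum: -4·1 + -3·1 + -5·1 + 5·-1 + -1·-2 + -1·3.

-18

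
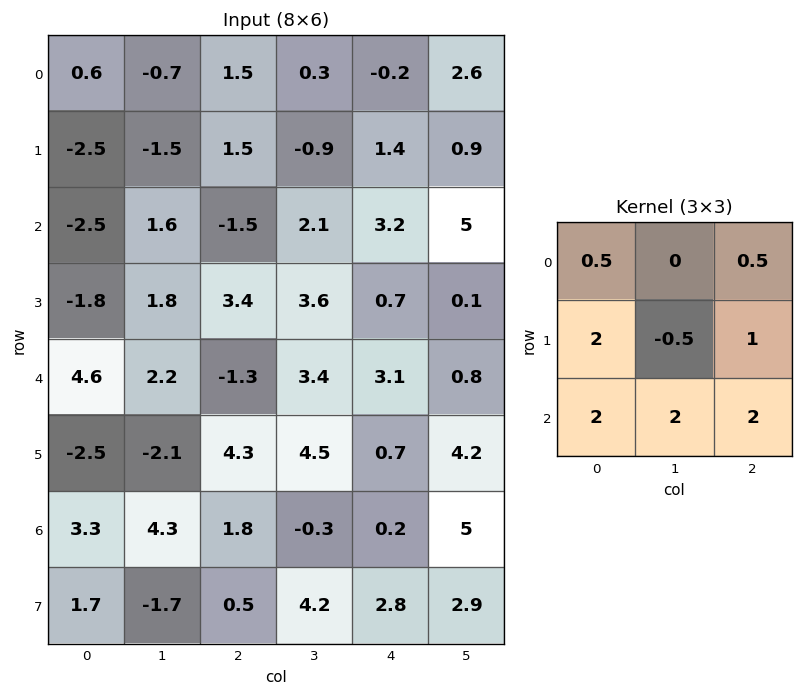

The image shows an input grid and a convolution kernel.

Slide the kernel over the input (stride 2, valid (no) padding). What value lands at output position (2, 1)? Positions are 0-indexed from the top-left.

The receptive field on the input at this output position is [-1.3 3.4 3.1 / 4.3 4.5 0.7 / 1.8 -0.3 0.2]. Elementwise product with the kernel and sum: -1.3·0.5 + 3.1·0.5 + 4.3·2 + 4.5·-0.5 + 0.7·1 + 1.8·2 + -0.3·2 + 0.2·2.

11.35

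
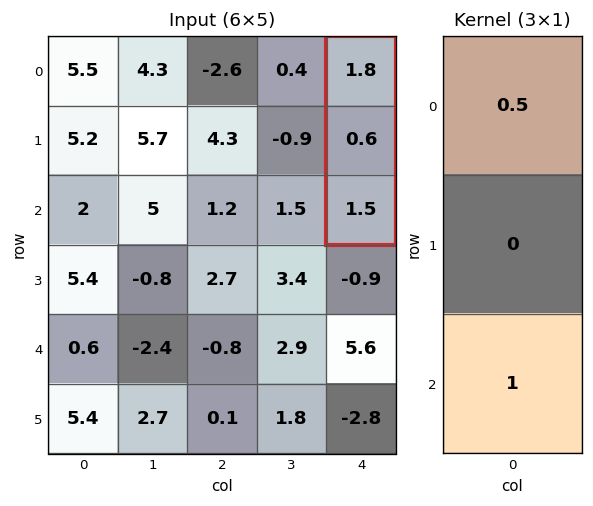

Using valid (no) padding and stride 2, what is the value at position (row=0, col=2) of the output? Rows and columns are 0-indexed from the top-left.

The receptive field on the input at this output position is [1.8 / 0.6 / 1.5]. Elementwise product with the kernel and sum: 1.8·0.5 + 1.5·1.

2.4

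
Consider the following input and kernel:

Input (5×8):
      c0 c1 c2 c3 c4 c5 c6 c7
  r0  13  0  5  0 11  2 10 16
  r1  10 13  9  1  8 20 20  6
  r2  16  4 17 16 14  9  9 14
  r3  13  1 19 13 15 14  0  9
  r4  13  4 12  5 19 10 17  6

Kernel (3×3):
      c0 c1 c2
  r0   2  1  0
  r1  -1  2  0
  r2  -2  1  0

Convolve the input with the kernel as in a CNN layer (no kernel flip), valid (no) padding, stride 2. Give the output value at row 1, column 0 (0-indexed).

The receptive field on the input at this output position is [16 4 17 / 13 1 19 / 13 4 12]. Elementwise product with the kernel and sum: 16·2 + 4·1 + 13·-1 + 1·2 + 13·-2 + 4·1.

3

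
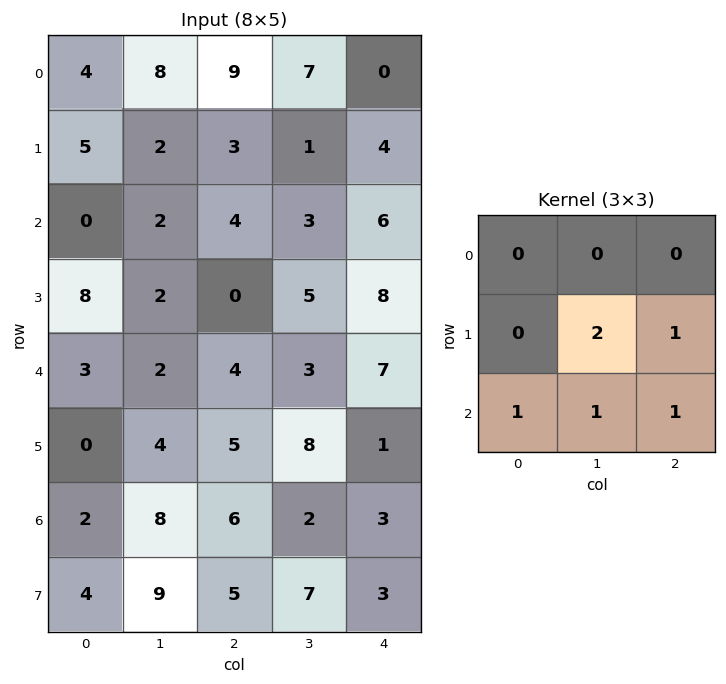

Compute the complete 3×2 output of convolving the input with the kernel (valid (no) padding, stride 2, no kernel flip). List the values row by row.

13 19
13 32
29 28

Output[0,0]: The receptive field on the input at this output position is [4 8 9 / 5 2 3 / 0 2 4]. Elementwise product with the kernel and sum: 2·2 + 3·1 + 0·1 + 2·1 + 4·1.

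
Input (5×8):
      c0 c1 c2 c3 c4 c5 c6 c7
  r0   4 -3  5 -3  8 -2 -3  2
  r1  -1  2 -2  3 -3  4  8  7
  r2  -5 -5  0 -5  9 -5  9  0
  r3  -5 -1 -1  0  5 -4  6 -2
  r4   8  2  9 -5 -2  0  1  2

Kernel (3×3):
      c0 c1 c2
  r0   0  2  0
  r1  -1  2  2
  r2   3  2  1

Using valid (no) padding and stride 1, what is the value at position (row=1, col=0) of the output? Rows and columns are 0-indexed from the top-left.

-19

The receptive field on the input at this output position is [-1 2 -2 / -5 -5 0 / -5 -1 -1]. Elementwise product with the kernel and sum: 2·2 + -5·-1 + -5·2 + 0·2 + -5·3 + -1·2 + -1·1.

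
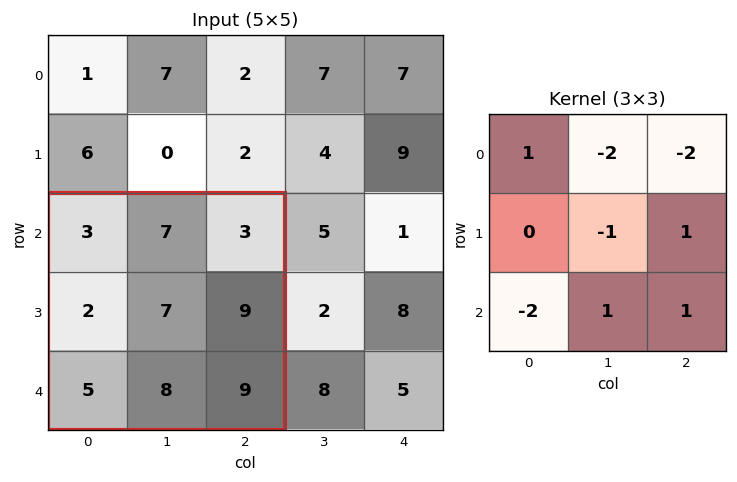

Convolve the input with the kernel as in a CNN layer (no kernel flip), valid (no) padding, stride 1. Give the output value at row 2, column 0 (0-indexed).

-8

The receptive field on the input at this output position is [3 7 3 / 2 7 9 / 5 8 9]. Elementwise product with the kernel and sum: 3·1 + 7·-2 + 3·-2 + 7·-1 + 9·1 + 5·-2 + 8·1 + 9·1.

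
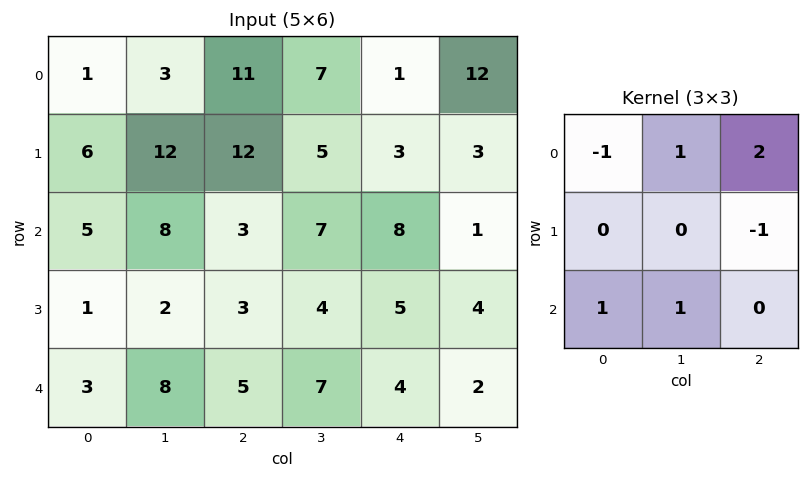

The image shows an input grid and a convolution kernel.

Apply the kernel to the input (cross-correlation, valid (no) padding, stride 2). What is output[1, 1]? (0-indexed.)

The receptive field on the input at this output position is [3 7 8 / 3 4 5 / 5 7 4]. Elementwise product with the kernel and sum: 3·-1 + 7·1 + 8·2 + 5·-1 + 5·1 + 7·1.

27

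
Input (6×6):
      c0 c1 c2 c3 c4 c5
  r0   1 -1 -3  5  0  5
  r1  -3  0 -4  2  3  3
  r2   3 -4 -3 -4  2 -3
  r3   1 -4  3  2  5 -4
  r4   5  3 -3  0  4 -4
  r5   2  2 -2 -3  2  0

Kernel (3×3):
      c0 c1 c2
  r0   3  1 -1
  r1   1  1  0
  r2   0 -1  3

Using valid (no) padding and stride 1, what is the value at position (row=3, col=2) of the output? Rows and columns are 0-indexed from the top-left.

12

The receptive field on the input at this output position is [3 2 5 / -3 0 4 / -2 -3 2]. Elementwise product with the kernel and sum: 3·3 + 2·1 + 5·-1 + -3·1 + 0·1 + -3·-1 + 2·3.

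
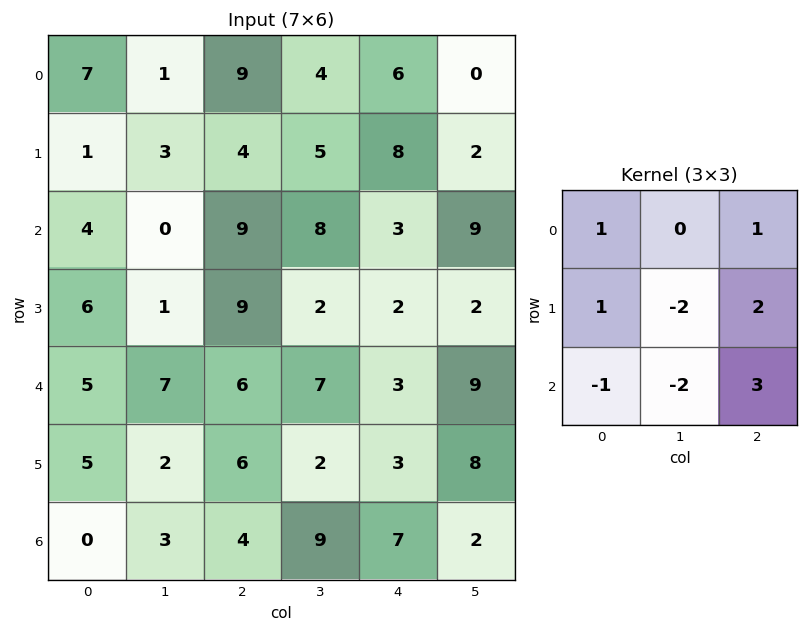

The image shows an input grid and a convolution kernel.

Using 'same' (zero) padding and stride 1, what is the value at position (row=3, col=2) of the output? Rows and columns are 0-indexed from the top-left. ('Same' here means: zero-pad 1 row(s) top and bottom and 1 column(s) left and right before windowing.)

The receptive field on the zero-padded input at this output position is [0 9 8 / 1 9 2 / 7 6 7]. Elementwise product with the kernel and sum: 0·1 + 8·1 + 1·1 + 9·-2 + 2·2 + 7·-1 + 6·-2 + 7·3.

-3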